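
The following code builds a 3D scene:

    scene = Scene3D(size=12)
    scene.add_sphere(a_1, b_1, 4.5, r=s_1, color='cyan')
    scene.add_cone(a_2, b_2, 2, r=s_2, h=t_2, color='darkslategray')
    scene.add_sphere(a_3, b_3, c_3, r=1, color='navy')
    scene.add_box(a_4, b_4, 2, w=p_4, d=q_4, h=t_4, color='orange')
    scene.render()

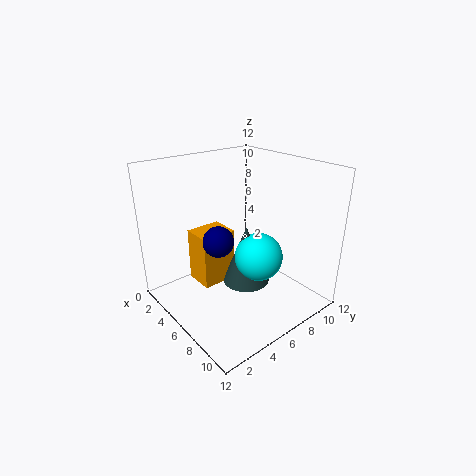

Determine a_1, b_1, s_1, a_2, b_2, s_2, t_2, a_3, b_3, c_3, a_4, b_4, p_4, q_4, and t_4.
a_1 = 7.5, b_1 = 7, s_1 = 2, a_2 = 6.5, b_2 = 6.5, s_2 = 2, t_2 = 5, a_3 = 9.5, b_3 = 1.5, c_3 = 8.5, a_4 = 3, b_4 = 3, p_4 = 2.5, q_4 = 3, t_4 = 4.5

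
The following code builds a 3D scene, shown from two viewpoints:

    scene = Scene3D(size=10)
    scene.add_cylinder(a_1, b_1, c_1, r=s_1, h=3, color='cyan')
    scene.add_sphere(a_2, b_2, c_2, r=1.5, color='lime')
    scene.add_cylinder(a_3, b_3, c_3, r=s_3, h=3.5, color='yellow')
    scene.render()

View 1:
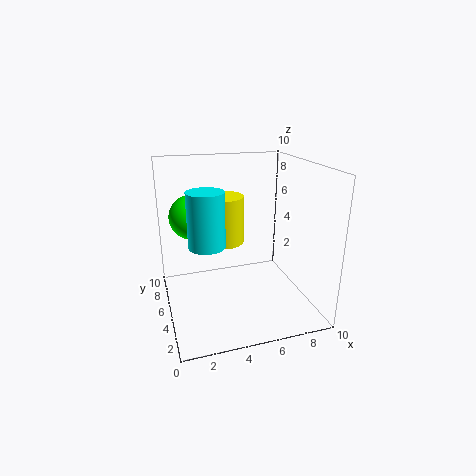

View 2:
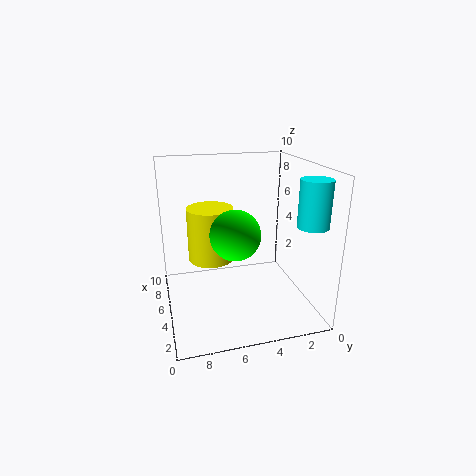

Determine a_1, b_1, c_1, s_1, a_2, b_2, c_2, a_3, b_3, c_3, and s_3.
a_1 = 2; b_1 = 1; c_1 = 6.5; s_1 = 1; a_2 = 2; b_2 = 6; c_2 = 6.5; a_3 = 4.5; b_3 = 7; c_3 = 4; s_3 = 1.5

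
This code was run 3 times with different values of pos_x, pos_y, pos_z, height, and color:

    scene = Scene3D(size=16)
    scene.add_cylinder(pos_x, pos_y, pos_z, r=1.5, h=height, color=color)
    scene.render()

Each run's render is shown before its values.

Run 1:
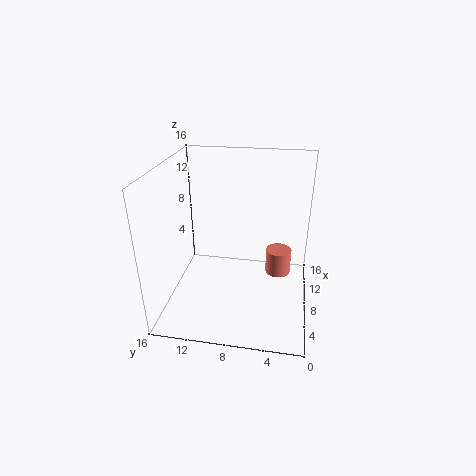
pos_x = 10.5, pos_y = 3.5, pos_z = 2.5, height = 3, color = 'salmon'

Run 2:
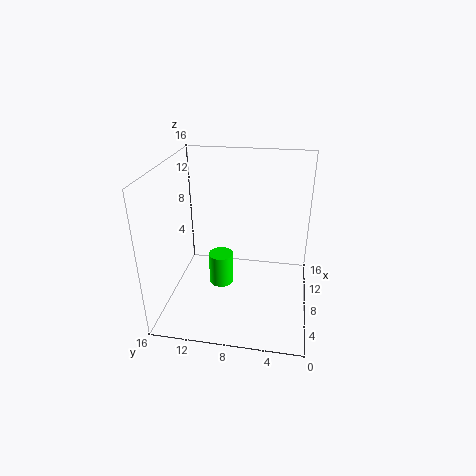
pos_x = 10, pos_y = 10.5, pos_z = 0.5, height = 4, color = 'lime'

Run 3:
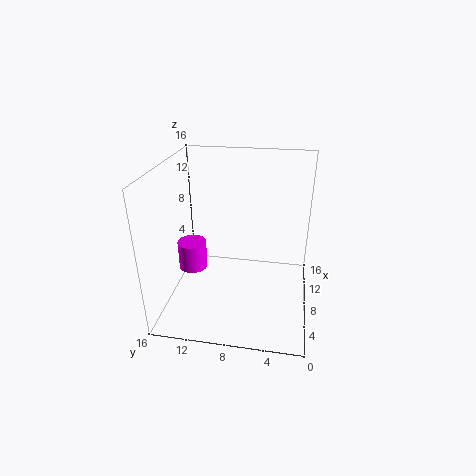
pos_x = 5.5, pos_y = 12.5, pos_z = 5.5, height = 3, color = 'magenta'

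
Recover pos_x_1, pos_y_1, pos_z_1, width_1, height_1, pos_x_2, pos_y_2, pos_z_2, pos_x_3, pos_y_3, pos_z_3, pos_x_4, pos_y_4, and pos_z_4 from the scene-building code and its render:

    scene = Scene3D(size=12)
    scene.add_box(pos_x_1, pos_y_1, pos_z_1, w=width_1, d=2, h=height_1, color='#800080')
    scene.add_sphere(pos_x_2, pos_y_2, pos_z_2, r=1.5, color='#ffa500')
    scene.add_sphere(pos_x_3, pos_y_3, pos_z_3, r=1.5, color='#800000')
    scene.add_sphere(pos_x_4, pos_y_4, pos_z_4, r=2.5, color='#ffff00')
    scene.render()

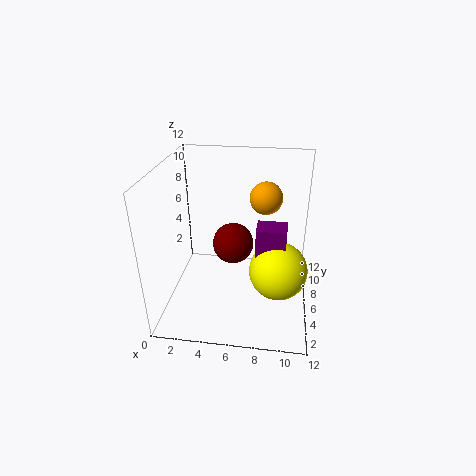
pos_x_1 = 7.5, pos_y_1 = 5.5, pos_z_1 = 2, width_1 = 2.5, height_1 = 5, pos_x_2 = 8, pos_y_2 = 10, pos_z_2 = 8, pos_x_3 = 6, pos_y_3 = 3.5, pos_z_3 = 7, pos_x_4 = 9.5, pos_y_4 = 6, pos_z_4 = 3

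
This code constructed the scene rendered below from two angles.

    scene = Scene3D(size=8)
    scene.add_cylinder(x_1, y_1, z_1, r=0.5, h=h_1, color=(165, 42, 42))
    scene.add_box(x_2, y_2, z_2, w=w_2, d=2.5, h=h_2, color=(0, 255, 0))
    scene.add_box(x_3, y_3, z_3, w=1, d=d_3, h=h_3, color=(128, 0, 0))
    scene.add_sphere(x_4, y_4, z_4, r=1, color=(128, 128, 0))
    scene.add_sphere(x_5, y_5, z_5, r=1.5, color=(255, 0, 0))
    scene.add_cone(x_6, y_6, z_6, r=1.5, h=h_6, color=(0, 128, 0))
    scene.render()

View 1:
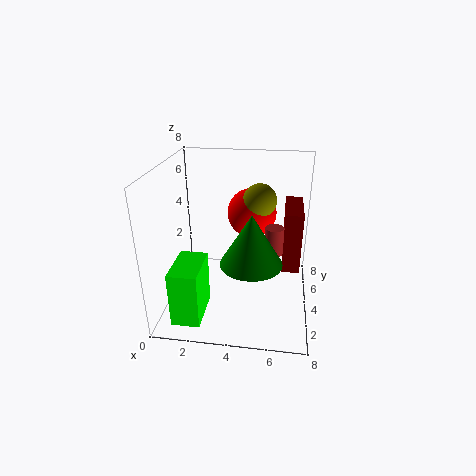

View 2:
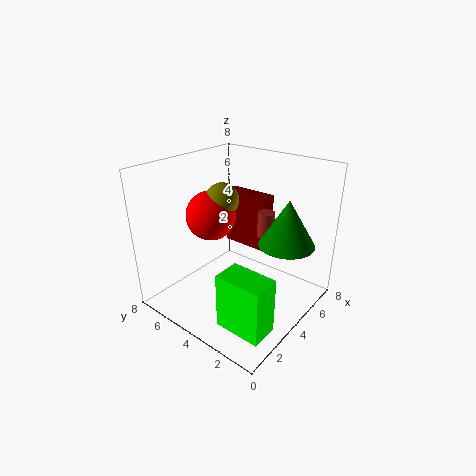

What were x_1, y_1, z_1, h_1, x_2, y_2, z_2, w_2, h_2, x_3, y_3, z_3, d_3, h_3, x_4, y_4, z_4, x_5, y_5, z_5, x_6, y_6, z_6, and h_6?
x_1 = 6
y_1 = 3.5
z_1 = 3.5
h_1 = 1.5
x_2 = 1
y_2 = 0.5
z_2 = 0.5
w_2 = 1.5
h_2 = 3
x_3 = 6.5
y_3 = 4
z_3 = 2
d_3 = 3
h_3 = 3.5
x_4 = 5
y_4 = 6
z_4 = 5.5
x_5 = 4.5
y_5 = 6.5
z_5 = 4.5
x_6 = 5
y_6 = 1.5
z_6 = 4
h_6 = 2.5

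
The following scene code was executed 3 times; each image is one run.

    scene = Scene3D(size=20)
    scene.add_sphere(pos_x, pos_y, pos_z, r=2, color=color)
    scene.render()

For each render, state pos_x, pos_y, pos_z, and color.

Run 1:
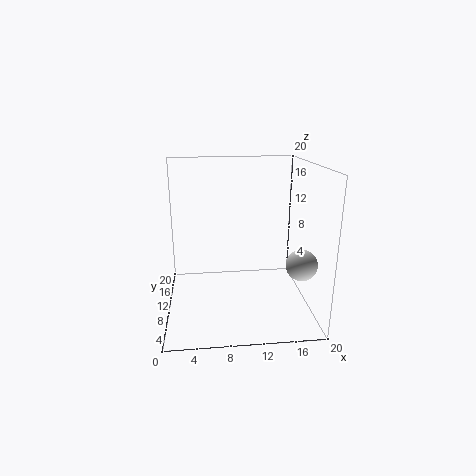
pos_x = 17.5
pos_y = 4.5
pos_z = 8
color = 'lightgray'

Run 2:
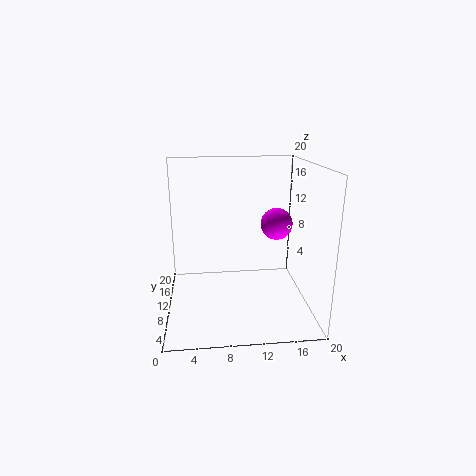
pos_x = 14.5
pos_y = 6.5
pos_z = 13
color = 'magenta'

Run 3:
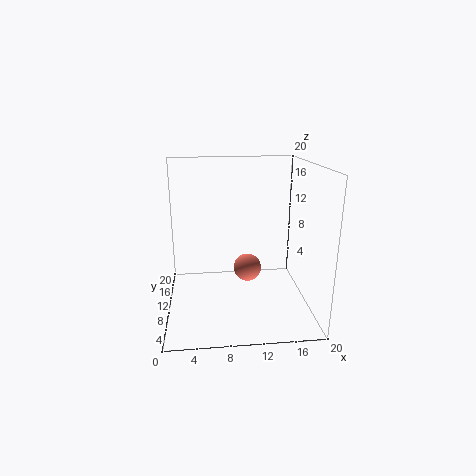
pos_x = 11.5
pos_y = 11
pos_z = 5
color = 'salmon'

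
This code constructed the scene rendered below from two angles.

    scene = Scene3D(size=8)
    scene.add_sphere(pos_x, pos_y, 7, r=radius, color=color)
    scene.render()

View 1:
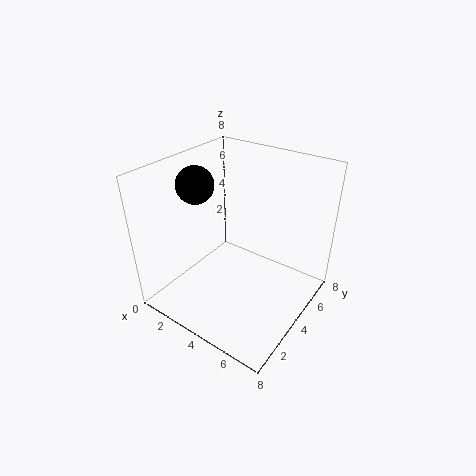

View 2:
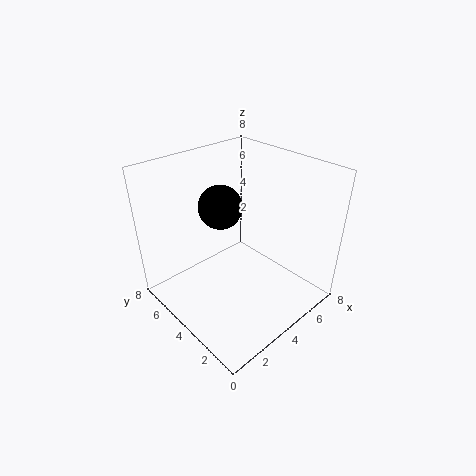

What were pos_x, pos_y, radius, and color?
pos_x = 2
pos_y = 3
radius = 1
color = 'black'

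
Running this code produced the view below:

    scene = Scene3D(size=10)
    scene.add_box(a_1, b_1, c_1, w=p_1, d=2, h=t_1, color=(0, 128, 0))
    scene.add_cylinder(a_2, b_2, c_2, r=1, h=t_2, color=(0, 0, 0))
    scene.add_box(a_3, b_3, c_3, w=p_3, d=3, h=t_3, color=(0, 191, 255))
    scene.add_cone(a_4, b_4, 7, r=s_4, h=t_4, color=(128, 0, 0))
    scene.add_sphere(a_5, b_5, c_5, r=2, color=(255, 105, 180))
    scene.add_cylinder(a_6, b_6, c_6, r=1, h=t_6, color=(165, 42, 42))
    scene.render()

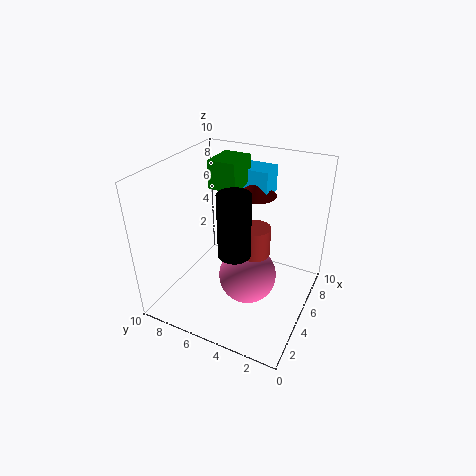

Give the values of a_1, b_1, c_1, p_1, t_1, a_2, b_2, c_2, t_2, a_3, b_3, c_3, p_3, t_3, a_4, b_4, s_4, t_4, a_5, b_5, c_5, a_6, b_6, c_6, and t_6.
a_1 = 5.5; b_1 = 5.5; c_1 = 8; p_1 = 2.5; t_1 = 2; a_2 = 2.5; b_2 = 4; c_2 = 5.5; t_2 = 4; a_3 = 7.5; b_3 = 4; c_3 = 7; p_3 = 2; t_3 = 2; a_4 = 8; b_4 = 5; s_4 = 1.5; t_4 = 1.5; a_5 = 4.5; b_5 = 4; c_5 = 2.5; a_6 = 4.5; b_6 = 3.5; c_6 = 4.5; t_6 = 2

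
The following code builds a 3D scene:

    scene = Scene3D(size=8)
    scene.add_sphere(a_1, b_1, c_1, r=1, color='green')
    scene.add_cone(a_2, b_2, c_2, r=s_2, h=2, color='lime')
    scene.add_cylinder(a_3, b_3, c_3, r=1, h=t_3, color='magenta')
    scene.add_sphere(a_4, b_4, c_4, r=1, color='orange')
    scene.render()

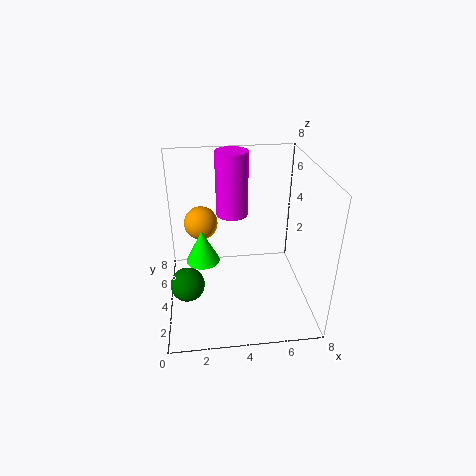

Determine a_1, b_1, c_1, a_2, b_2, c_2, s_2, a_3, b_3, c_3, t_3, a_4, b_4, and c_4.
a_1 = 1, b_1 = 4, c_1 = 1, a_2 = 2, b_2 = 5, c_2 = 2, s_2 = 1, a_3 = 4, b_3 = 7, c_3 = 4, t_3 = 4, a_4 = 2, b_4 = 6, c_4 = 4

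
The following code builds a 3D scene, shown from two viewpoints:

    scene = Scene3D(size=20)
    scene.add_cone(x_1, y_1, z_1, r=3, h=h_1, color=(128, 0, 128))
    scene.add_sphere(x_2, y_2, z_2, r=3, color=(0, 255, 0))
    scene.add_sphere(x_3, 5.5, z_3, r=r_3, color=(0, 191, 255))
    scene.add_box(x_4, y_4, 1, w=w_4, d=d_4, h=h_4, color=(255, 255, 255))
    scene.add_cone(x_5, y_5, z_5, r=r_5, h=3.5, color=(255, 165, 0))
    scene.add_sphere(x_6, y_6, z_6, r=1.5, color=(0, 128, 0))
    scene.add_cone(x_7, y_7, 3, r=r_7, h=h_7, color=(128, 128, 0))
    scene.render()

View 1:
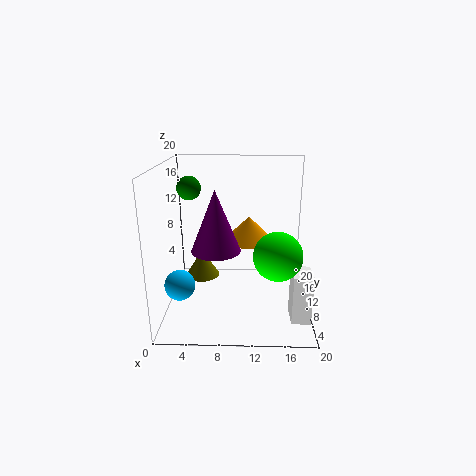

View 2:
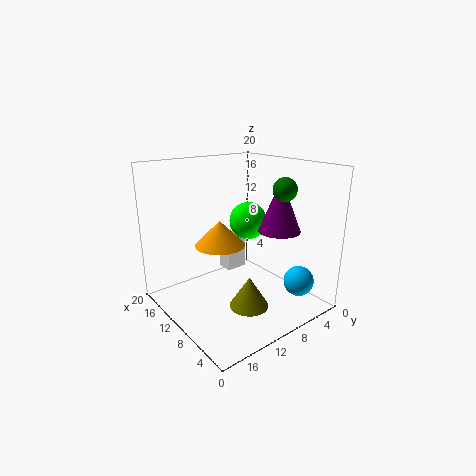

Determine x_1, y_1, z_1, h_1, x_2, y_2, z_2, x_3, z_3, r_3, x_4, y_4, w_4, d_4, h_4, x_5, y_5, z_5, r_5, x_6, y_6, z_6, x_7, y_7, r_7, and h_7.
x_1 = 7.5
y_1 = 4.5
z_1 = 10.5
h_1 = 7.5
x_2 = 15
y_2 = 4
z_2 = 10
x_3 = 2.5
z_3 = 5
r_3 = 2
x_4 = 17
y_4 = 3
w_4 = 2.5
d_4 = 3.5
h_4 = 6.5
x_5 = 11.5
y_5 = 12
z_5 = 9
r_5 = 3.5
x_6 = 4
y_6 = 7.5
z_6 = 17.5
x_7 = 4.5
y_7 = 12.5
r_7 = 2.5
h_7 = 4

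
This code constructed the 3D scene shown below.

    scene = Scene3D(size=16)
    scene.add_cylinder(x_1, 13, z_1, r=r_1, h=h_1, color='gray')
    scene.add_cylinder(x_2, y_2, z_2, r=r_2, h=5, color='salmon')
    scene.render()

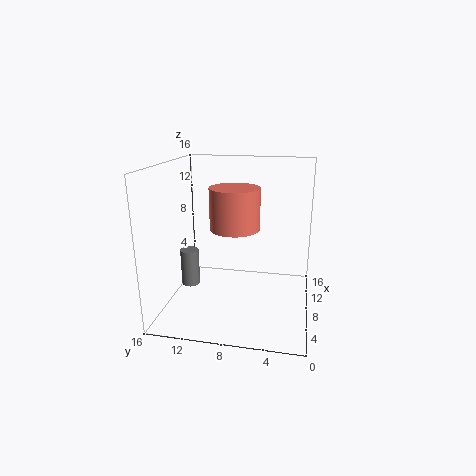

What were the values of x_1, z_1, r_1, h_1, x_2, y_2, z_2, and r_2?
x_1 = 6
z_1 = 3
r_1 = 1
h_1 = 4
x_2 = 11
y_2 = 9
z_2 = 8
r_2 = 3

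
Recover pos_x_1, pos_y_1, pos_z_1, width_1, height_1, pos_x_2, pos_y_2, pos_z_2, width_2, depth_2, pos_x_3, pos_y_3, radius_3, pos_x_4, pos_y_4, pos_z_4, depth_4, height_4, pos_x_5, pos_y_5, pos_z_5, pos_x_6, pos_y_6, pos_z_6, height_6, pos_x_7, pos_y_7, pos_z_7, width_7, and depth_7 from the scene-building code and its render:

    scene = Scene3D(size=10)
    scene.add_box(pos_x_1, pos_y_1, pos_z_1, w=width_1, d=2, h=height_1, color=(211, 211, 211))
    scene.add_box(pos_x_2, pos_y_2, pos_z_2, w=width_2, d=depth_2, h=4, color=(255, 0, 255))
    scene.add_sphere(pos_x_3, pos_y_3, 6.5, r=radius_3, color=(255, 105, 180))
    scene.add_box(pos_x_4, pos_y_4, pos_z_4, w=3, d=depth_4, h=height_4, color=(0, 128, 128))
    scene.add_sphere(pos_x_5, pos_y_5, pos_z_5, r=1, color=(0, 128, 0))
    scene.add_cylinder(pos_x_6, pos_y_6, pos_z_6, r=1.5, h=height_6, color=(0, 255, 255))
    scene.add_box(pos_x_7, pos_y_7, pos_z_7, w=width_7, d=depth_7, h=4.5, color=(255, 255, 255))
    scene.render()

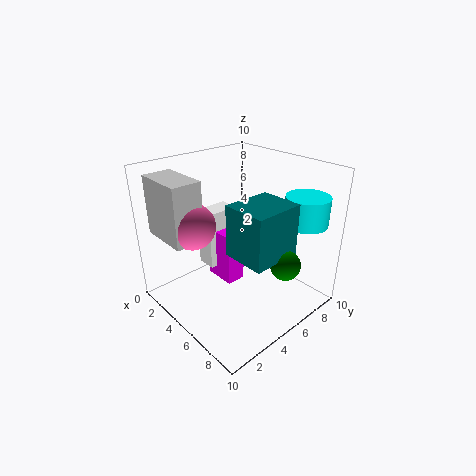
pos_x_1 = 1; pos_y_1 = 0.5; pos_z_1 = 5.5; width_1 = 3.5; height_1 = 4; pos_x_2 = 1.5; pos_y_2 = 5; pos_z_2 = 0.5; width_2 = 2.5; depth_2 = 1.5; pos_x_3 = 4; pos_y_3 = 2; radius_3 = 1.5; pos_x_4 = 5.5; pos_y_4 = 3.5; pos_z_4 = 4.5; depth_4 = 3.5; height_4 = 3.5; pos_x_5 = 8.5; pos_y_5 = 6; pos_z_5 = 4; pos_x_6 = 8; pos_y_6 = 8.5; pos_z_6 = 6; height_6 = 2; pos_x_7 = 1; pos_y_7 = 4.5; pos_z_7 = 1.5; width_7 = 1.5; depth_7 = 2.5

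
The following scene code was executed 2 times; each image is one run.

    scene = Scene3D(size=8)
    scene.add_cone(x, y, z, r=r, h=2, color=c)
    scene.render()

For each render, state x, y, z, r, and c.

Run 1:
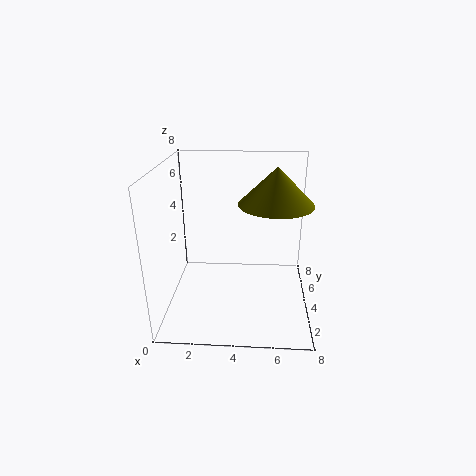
x = 6
y = 4
z = 6
r = 2
c = 'olive'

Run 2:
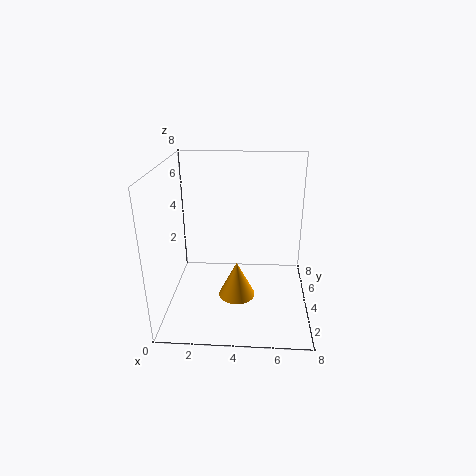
x = 4
y = 3
z = 1
r = 1
c = 'orange'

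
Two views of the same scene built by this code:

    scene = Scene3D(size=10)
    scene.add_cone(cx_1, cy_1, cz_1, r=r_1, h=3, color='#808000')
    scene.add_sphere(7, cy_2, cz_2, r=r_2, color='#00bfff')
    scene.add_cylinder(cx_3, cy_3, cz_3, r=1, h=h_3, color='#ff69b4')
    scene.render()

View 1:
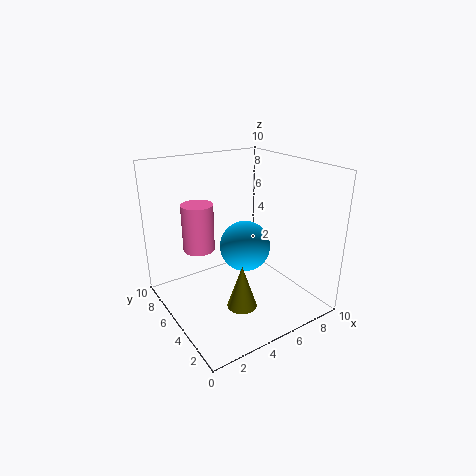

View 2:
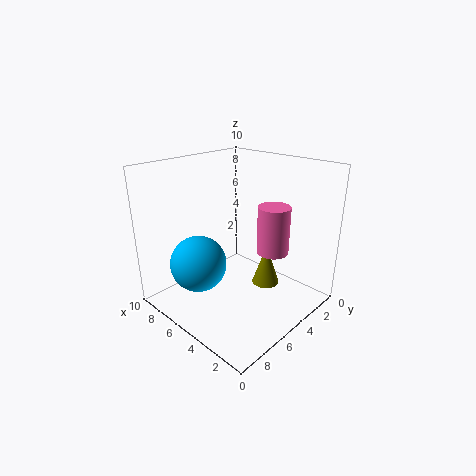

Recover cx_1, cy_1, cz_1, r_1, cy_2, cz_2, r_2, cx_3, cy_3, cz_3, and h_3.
cx_1 = 4; cy_1 = 3; cz_1 = 1; r_1 = 1; cy_2 = 7; cz_2 = 3; r_2 = 2; cx_3 = 2; cy_3 = 5; cz_3 = 5; h_3 = 3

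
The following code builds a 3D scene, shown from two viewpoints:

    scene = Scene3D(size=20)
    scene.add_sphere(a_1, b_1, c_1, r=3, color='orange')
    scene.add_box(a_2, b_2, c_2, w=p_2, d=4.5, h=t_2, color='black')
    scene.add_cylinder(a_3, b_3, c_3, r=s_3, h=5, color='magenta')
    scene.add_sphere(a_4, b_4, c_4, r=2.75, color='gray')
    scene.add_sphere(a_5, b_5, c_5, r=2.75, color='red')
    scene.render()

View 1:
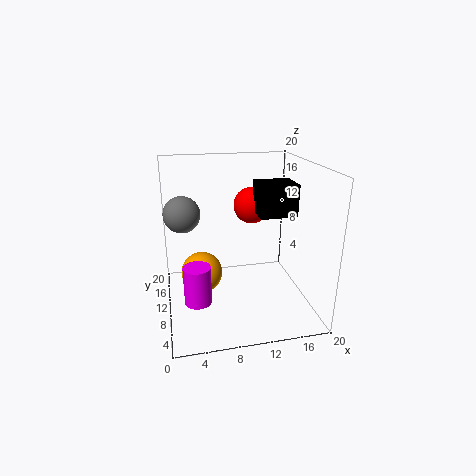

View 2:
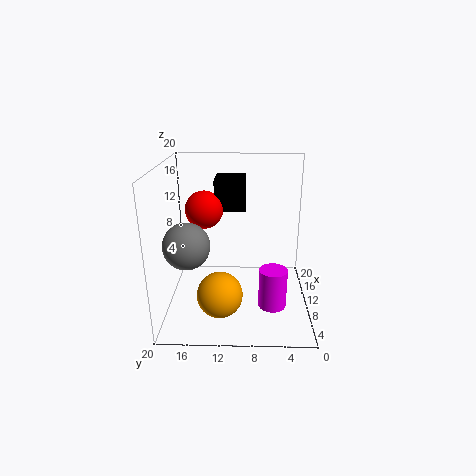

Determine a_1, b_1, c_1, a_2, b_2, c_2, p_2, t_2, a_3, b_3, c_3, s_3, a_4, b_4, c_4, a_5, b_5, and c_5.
a_1 = 5, b_1 = 12.25, c_1 = 4, a_2 = 13, b_2 = 9, c_2 = 12.75, p_2 = 5.25, t_2 = 4.5, a_3 = 3.75, b_3 = 5.5, c_3 = 3.5, s_3 = 1.75, a_4 = 2.75, b_4 = 15.75, c_4 = 12, a_5 = 13.25, b_5 = 15, c_5 = 13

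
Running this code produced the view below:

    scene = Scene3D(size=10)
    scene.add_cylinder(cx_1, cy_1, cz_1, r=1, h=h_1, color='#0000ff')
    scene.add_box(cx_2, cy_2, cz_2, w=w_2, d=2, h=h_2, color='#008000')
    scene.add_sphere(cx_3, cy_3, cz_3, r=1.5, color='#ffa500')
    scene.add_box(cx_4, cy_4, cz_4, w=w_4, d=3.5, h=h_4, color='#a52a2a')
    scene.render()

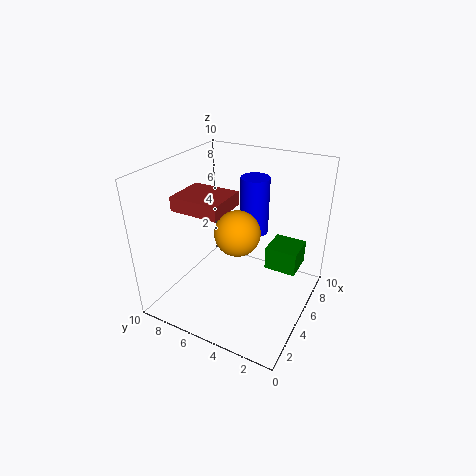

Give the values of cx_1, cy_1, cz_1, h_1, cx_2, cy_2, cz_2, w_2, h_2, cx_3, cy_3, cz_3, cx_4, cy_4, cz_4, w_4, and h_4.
cx_1 = 6.5, cy_1 = 4.5, cz_1 = 5, h_1 = 4, cx_2 = 4, cy_2 = 0.5, cz_2 = 4, w_2 = 2, h_2 = 1.5, cx_3 = 4, cy_3 = 4.5, cz_3 = 6, cx_4 = 3, cy_4 = 5.5, cz_4 = 7, w_4 = 3, h_4 = 1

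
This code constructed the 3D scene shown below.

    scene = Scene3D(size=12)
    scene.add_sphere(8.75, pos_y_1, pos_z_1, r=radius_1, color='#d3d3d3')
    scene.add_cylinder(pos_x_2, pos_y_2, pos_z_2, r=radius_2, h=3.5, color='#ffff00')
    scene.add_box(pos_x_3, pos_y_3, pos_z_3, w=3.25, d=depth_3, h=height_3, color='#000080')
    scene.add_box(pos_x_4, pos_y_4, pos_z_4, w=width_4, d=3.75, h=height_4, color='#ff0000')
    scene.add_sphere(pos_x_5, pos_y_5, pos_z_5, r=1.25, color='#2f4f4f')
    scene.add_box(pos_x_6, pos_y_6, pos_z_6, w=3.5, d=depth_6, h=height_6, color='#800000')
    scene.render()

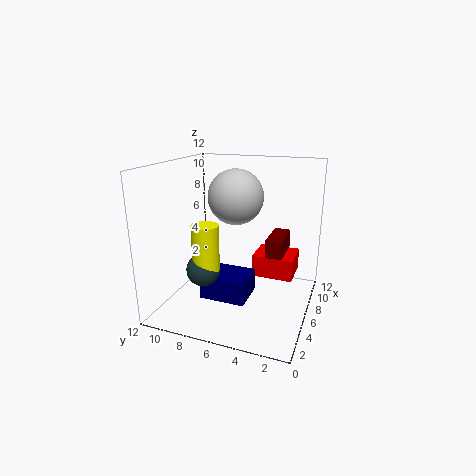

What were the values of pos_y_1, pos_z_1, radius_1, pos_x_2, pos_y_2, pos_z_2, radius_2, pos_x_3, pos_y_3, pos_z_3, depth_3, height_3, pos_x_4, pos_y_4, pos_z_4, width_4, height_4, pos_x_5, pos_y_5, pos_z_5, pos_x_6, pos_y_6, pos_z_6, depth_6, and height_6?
pos_y_1 = 7.25
pos_z_1 = 8.75
radius_1 = 2.5
pos_x_2 = 2
pos_y_2 = 7
pos_z_2 = 4.75
radius_2 = 1
pos_x_3 = 4.5
pos_y_3 = 5
pos_z_3 = 0.5
depth_3 = 4
height_3 = 2
pos_x_4 = 8.25
pos_y_4 = 1.75
pos_z_4 = 1.5
width_4 = 3.25
height_4 = 2
pos_x_5 = 2
pos_y_5 = 7.25
pos_z_5 = 4.75
pos_x_6 = 8.25
pos_y_6 = 2.75
pos_z_6 = 3.25
depth_6 = 1.5
height_6 = 2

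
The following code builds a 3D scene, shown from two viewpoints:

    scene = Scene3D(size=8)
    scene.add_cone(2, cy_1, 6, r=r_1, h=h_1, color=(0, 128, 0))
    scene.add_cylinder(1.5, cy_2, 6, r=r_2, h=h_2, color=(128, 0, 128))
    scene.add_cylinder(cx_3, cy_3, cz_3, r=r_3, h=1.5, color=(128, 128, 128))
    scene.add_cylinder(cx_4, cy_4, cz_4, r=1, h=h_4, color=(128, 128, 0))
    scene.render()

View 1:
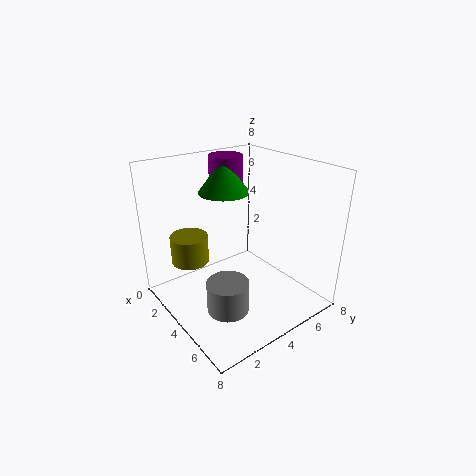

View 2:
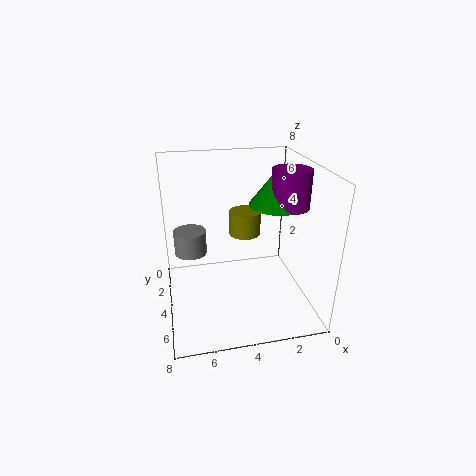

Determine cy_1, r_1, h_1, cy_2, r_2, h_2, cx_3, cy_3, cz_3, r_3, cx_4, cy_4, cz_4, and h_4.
cy_1 = 4.5
r_1 = 1.5
h_1 = 2
cy_2 = 5
r_2 = 1
h_2 = 2
cx_3 = 6.5
cy_3 = 1.5
cz_3 = 2
r_3 = 1
cx_4 = 3
cy_4 = 1.5
cz_4 = 3
h_4 = 1.5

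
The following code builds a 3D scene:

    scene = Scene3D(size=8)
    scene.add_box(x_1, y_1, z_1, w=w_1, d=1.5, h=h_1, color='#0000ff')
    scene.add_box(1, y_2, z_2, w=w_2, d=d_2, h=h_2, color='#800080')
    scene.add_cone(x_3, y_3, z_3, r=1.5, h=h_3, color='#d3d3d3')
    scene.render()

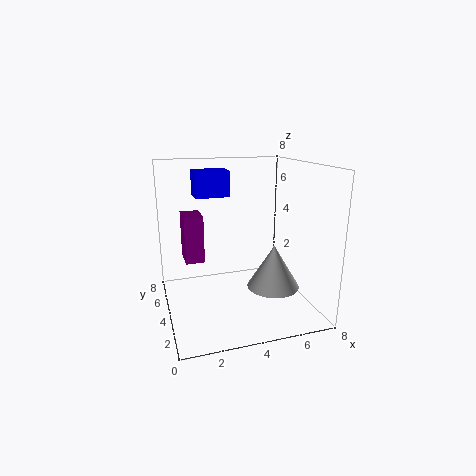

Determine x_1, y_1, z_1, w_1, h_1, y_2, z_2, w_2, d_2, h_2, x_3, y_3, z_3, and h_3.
x_1 = 2
y_1 = 5.5
z_1 = 6
w_1 = 2
h_1 = 1.5
y_2 = 3.5
z_2 = 3
w_2 = 1
d_2 = 1.5
h_2 = 2.5
x_3 = 6
y_3 = 3.5
z_3 = 1
h_3 = 2.5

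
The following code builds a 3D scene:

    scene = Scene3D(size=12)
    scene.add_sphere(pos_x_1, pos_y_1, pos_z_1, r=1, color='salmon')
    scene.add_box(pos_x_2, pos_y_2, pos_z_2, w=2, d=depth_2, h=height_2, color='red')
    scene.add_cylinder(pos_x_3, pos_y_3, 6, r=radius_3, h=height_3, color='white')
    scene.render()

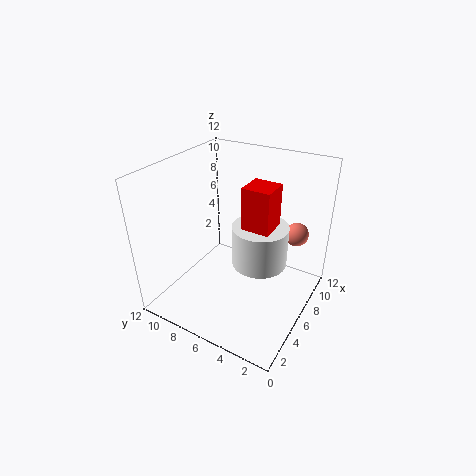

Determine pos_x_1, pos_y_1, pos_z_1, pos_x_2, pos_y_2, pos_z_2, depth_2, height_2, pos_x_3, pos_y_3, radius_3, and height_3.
pos_x_1 = 9
pos_y_1 = 2
pos_z_1 = 6
pos_x_2 = 3
pos_y_2 = 2
pos_z_2 = 8
depth_2 = 2
height_2 = 4
pos_x_3 = 4
pos_y_3 = 3
radius_3 = 2
height_3 = 3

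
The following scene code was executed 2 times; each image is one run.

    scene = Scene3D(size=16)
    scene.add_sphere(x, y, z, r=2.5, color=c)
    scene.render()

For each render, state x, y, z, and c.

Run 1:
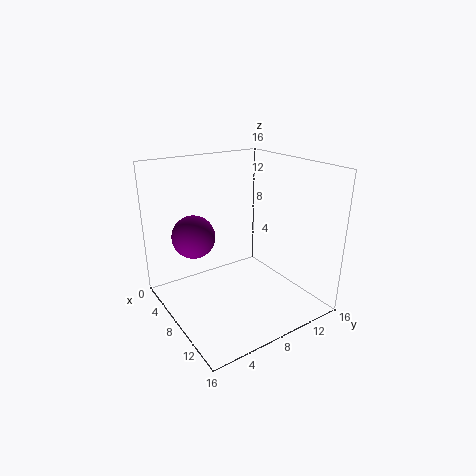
x = 4, y = 4.5, z = 7.5, c = 'purple'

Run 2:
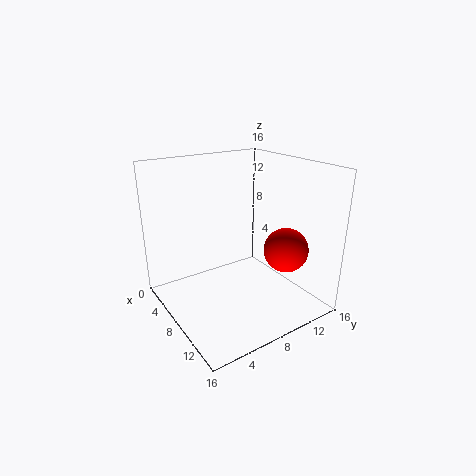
x = 11, y = 12.5, z = 6.5, c = 'red'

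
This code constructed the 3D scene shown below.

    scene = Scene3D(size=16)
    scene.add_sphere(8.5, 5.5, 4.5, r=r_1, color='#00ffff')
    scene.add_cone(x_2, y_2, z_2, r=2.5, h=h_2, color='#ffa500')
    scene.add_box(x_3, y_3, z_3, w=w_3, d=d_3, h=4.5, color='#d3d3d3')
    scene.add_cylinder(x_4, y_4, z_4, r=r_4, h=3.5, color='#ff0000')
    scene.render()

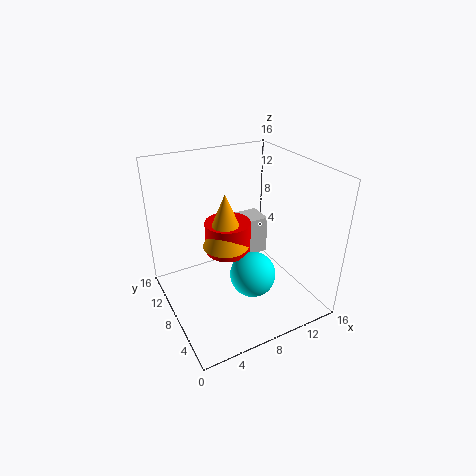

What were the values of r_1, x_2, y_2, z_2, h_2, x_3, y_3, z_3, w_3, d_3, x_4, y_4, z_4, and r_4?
r_1 = 2.5, x_2 = 6.5, y_2 = 8, z_2 = 7.5, h_2 = 6, x_3 = 8.5, y_3 = 9, z_3 = 4.5, w_3 = 4, d_3 = 3, x_4 = 7, y_4 = 8.5, z_4 = 6.5, r_4 = 2.5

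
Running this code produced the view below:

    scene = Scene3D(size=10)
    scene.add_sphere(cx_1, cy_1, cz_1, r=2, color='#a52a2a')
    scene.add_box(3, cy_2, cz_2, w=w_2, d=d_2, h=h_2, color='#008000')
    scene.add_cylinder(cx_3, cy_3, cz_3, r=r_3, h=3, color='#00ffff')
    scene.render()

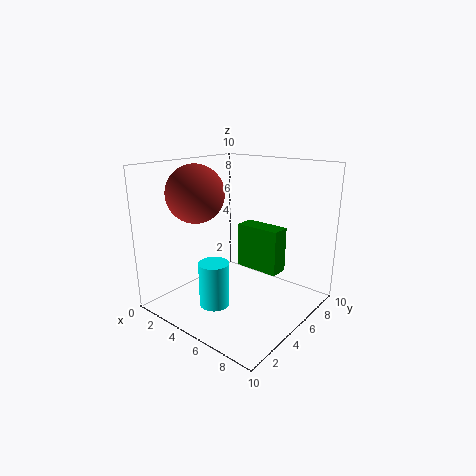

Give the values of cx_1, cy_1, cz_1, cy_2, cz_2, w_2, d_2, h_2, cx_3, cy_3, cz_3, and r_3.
cx_1 = 2.5
cy_1 = 3.5
cz_1 = 8
cy_2 = 7.5
cz_2 = 1.5
w_2 = 3.5
d_2 = 1.5
h_2 = 3.5
cx_3 = 5
cy_3 = 2.5
cz_3 = 1
r_3 = 1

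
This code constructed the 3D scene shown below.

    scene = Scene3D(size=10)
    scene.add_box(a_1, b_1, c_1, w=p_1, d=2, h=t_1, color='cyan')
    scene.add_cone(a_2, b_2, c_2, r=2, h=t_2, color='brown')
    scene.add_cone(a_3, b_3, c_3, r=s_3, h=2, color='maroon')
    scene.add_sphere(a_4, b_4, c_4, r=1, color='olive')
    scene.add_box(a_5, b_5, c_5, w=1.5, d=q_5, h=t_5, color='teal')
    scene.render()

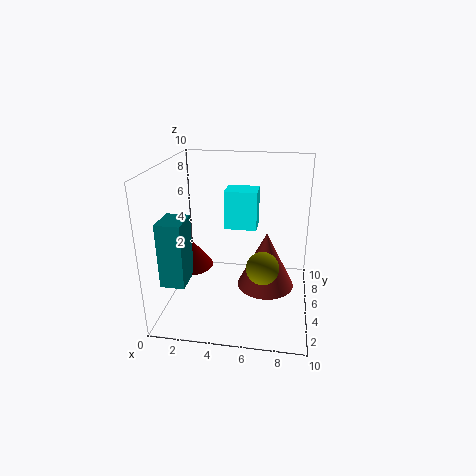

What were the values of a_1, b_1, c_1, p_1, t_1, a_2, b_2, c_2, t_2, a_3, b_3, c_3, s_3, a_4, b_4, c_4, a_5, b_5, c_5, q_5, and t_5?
a_1 = 3.5, b_1 = 7.5, c_1 = 4.5, p_1 = 2.5, t_1 = 3, a_2 = 7, b_2 = 5, c_2 = 1.5, t_2 = 4, a_3 = 2, b_3 = 3.5, c_3 = 3.5, s_3 = 1.5, a_4 = 7, b_4 = 2, c_4 = 4.5, a_5 = 1, b_5 = 0.5, c_5 = 3.5, q_5 = 2, t_5 = 4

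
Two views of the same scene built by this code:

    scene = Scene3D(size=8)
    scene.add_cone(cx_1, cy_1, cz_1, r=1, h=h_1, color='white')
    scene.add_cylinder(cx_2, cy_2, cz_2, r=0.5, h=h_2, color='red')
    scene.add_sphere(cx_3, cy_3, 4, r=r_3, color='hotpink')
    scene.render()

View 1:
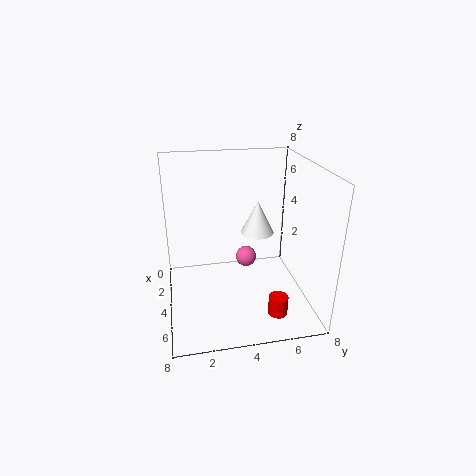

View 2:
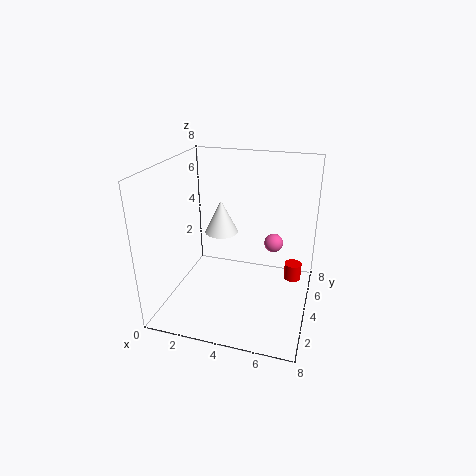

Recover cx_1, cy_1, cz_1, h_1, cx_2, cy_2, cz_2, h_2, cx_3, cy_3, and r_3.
cx_1 = 2.5, cy_1 = 5.5, cz_1 = 3.5, h_1 = 2, cx_2 = 7, cy_2 = 5.5, cz_2 = 1, h_2 = 1, cx_3 = 6, cy_3 = 4, r_3 = 0.5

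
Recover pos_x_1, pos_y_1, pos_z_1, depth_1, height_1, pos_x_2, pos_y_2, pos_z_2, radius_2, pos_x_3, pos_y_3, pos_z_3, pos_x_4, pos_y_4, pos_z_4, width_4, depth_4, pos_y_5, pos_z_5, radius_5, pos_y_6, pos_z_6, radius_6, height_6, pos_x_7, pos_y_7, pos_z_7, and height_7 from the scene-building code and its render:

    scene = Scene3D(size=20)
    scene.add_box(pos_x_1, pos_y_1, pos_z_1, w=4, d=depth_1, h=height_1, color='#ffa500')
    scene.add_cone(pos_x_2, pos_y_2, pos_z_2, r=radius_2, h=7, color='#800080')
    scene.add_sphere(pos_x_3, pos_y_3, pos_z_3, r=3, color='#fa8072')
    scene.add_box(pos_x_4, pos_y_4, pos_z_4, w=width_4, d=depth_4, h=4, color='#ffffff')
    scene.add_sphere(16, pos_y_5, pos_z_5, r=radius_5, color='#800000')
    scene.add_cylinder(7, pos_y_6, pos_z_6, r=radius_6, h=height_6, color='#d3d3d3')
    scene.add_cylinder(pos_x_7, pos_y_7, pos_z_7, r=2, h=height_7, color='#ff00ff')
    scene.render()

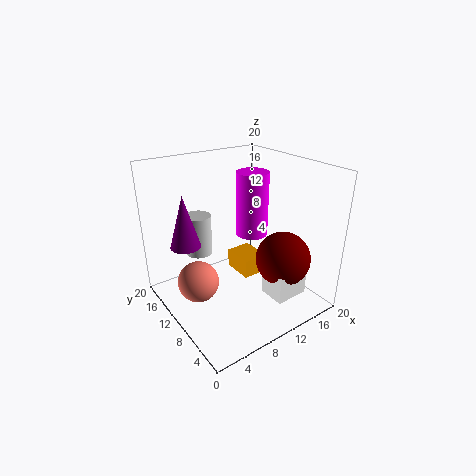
pos_x_1 = 13, pos_y_1 = 12, pos_z_1 = 1, depth_1 = 5, height_1 = 3, pos_x_2 = 3, pos_y_2 = 12, pos_z_2 = 10, radius_2 = 2, pos_x_3 = 5, pos_y_3 = 13, pos_z_3 = 3, pos_x_4 = 13, pos_y_4 = 4, pos_z_4 = 1, width_4 = 5, depth_4 = 4, pos_y_5 = 7, pos_z_5 = 6, radius_5 = 4, pos_y_6 = 16, pos_z_6 = 6, radius_6 = 2, height_6 = 6, pos_x_7 = 10, pos_y_7 = 7, pos_z_7 = 12, height_7 = 8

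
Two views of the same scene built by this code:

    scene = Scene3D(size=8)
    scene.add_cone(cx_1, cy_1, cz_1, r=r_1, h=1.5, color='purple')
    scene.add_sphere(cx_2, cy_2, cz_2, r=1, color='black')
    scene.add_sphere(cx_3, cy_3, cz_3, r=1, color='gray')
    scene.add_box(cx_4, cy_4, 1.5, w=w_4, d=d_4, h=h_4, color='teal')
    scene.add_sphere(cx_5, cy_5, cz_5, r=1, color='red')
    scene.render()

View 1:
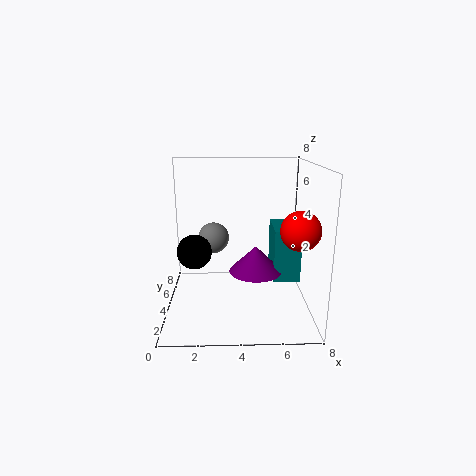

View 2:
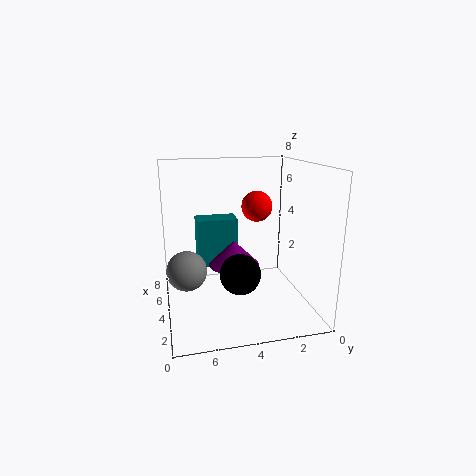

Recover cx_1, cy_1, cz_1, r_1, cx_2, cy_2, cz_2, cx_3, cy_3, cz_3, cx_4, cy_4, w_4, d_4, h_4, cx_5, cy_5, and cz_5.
cx_1 = 5
cy_1 = 4
cz_1 = 2
r_1 = 1.5
cx_2 = 1.5
cy_2 = 4.5
cz_2 = 3
cx_3 = 2.5
cy_3 = 7
cz_3 = 3
cx_4 = 6
cy_4 = 3.5
w_4 = 1.5
d_4 = 2.5
h_4 = 3
cx_5 = 7
cy_5 = 2
cz_5 = 5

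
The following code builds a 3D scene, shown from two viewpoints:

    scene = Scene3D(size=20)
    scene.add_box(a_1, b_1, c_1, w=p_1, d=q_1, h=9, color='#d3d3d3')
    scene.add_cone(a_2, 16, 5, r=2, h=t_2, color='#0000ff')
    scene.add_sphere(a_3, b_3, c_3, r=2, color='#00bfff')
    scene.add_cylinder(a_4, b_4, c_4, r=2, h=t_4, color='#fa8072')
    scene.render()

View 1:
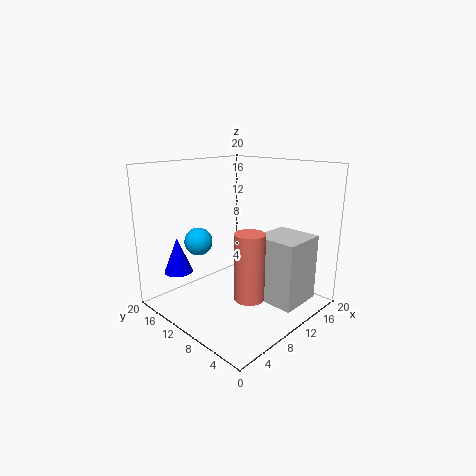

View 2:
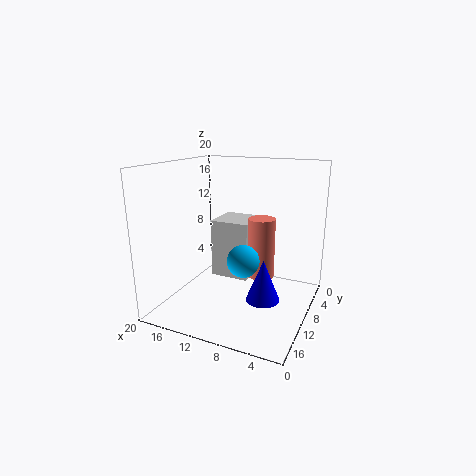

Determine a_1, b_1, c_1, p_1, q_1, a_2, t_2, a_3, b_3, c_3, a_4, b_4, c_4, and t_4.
a_1 = 10, b_1 = 1, c_1 = 2, p_1 = 6, q_1 = 6, a_2 = 4, t_2 = 5, a_3 = 7, b_3 = 15, c_3 = 9, a_4 = 8, b_4 = 6, c_4 = 3, t_4 = 9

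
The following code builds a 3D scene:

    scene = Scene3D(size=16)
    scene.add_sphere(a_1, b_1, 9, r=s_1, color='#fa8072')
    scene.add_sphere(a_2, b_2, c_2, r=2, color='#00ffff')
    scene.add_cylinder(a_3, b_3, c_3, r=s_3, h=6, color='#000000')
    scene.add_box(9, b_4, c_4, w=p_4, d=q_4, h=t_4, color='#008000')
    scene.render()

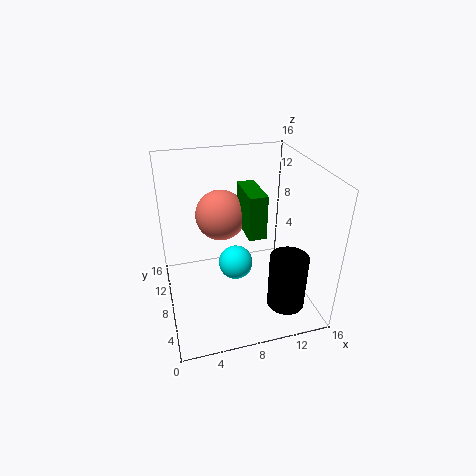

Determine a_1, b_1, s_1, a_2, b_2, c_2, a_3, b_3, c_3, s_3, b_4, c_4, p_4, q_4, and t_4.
a_1 = 7
b_1 = 12
s_1 = 3
a_2 = 8
b_2 = 9
c_2 = 4
a_3 = 12
b_3 = 3
c_3 = 2
s_3 = 2
b_4 = 7
c_4 = 8
p_4 = 2
q_4 = 5
t_4 = 5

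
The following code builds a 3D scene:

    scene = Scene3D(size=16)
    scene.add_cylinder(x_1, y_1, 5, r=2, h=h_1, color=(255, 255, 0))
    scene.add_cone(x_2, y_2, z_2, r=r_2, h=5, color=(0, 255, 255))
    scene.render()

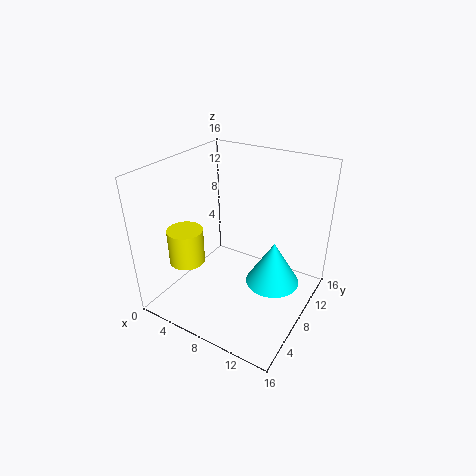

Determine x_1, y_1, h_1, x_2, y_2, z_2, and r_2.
x_1 = 3
y_1 = 5
h_1 = 4
x_2 = 12
y_2 = 9
z_2 = 3
r_2 = 3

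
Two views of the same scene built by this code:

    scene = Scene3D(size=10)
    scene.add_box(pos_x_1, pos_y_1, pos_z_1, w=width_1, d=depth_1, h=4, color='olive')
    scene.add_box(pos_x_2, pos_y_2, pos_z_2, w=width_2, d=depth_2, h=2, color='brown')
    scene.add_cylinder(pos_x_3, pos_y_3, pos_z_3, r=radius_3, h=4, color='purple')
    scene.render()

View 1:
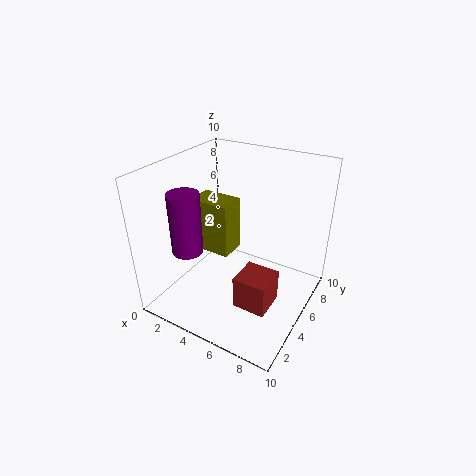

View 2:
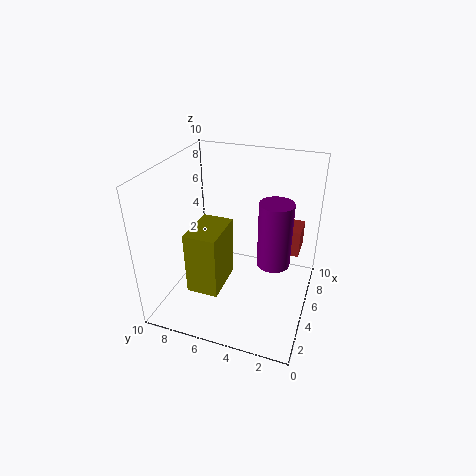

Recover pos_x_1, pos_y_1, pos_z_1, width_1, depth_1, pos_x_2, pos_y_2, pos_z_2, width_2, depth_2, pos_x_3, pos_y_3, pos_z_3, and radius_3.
pos_x_1 = 1; pos_y_1 = 5; pos_z_1 = 3; width_1 = 3; depth_1 = 2; pos_x_2 = 7; pos_y_2 = 1; pos_z_2 = 3; width_2 = 2; depth_2 = 2; pos_x_3 = 3; pos_y_3 = 2; pos_z_3 = 5; radius_3 = 1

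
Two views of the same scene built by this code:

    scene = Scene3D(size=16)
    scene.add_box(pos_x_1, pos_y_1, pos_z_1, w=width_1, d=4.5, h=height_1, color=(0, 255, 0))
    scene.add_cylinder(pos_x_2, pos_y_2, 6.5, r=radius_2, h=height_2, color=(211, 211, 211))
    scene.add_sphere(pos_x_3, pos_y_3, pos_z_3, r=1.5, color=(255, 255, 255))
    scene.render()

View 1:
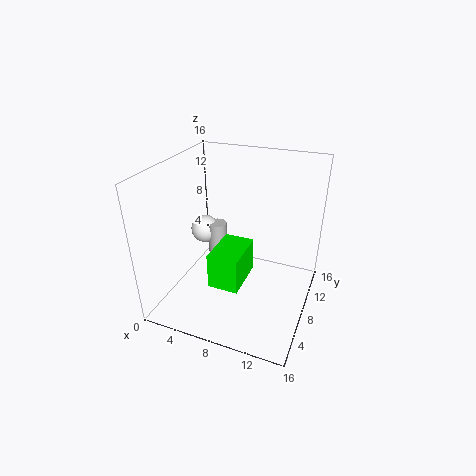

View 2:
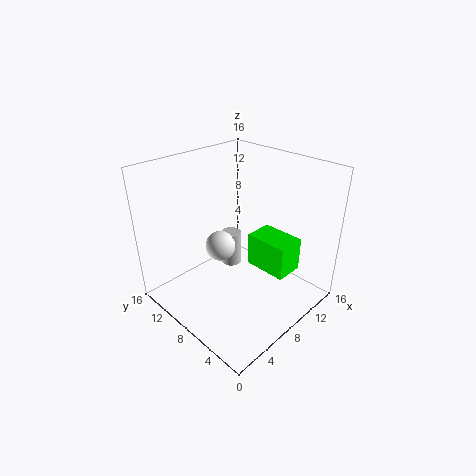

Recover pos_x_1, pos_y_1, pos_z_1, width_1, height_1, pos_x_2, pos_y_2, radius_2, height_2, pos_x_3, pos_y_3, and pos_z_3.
pos_x_1 = 7.5
pos_y_1 = 1.5
pos_z_1 = 6
width_1 = 3
height_1 = 3.5
pos_x_2 = 6
pos_y_2 = 7
radius_2 = 1
height_2 = 3.5
pos_x_3 = 4.5
pos_y_3 = 7
pos_z_3 = 9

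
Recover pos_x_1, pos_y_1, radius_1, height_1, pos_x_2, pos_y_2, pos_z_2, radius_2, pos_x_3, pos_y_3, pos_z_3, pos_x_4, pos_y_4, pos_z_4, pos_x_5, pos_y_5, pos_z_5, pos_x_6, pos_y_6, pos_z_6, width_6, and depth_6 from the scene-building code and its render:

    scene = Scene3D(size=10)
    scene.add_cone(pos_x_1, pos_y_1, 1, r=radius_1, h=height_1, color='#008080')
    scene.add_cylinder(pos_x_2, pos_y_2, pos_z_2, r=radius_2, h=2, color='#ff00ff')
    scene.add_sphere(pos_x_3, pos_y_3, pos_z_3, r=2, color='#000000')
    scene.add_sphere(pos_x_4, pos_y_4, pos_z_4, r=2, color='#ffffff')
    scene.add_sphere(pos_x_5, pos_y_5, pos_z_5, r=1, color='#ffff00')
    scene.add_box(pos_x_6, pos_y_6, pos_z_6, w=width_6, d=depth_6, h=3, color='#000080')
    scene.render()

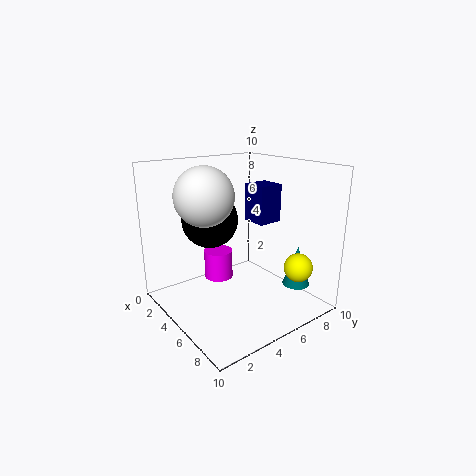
pos_x_1 = 7
pos_y_1 = 9
radius_1 = 1
height_1 = 3
pos_x_2 = 4
pos_y_2 = 4
pos_z_2 = 2
radius_2 = 1
pos_x_3 = 3
pos_y_3 = 4
pos_z_3 = 6
pos_x_4 = 4
pos_y_4 = 3
pos_z_4 = 8
pos_x_5 = 8
pos_y_5 = 8
pos_z_5 = 3
pos_x_6 = 2
pos_y_6 = 8
pos_z_6 = 5
width_6 = 2
depth_6 = 2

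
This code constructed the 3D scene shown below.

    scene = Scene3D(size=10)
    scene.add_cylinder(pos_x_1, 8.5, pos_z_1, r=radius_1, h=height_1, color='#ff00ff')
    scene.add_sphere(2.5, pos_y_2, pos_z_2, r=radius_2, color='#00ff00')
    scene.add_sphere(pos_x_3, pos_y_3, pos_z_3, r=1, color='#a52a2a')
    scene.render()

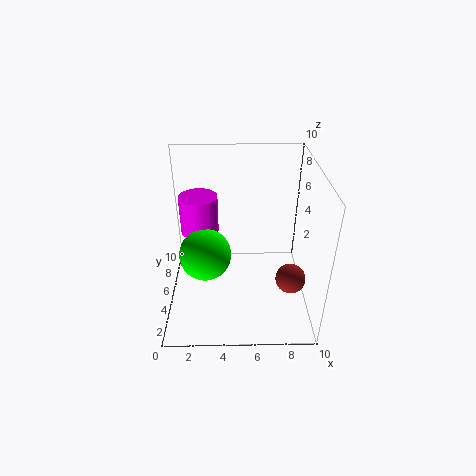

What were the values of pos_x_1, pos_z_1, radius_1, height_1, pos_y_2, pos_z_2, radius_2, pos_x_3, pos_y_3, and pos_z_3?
pos_x_1 = 2, pos_z_1 = 3.5, radius_1 = 1.5, height_1 = 3, pos_y_2 = 6.5, pos_z_2 = 2.5, radius_2 = 2, pos_x_3 = 8.5, pos_y_3 = 3, pos_z_3 = 3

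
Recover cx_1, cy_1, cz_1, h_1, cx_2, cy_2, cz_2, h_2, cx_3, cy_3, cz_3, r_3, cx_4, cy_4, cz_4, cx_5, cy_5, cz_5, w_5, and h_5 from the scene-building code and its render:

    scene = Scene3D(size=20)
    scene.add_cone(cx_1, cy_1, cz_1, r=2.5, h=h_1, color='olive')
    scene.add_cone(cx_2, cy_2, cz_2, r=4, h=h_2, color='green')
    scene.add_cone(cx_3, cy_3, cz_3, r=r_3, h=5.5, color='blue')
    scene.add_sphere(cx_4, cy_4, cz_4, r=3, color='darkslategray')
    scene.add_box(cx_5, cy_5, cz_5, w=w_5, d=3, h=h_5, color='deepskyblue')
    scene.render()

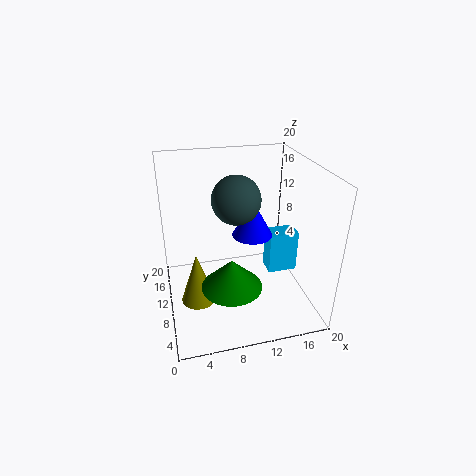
cx_1 = 4, cy_1 = 10, cz_1 = 0.5, h_1 = 7.5, cx_2 = 8, cy_2 = 5.5, cz_2 = 5.5, h_2 = 4, cx_3 = 13, cy_3 = 13, cz_3 = 8.5, r_3 = 3, cx_4 = 9, cy_4 = 7, cz_4 = 17, cx_5 = 15.5, cy_5 = 11.5, cz_5 = 2, w_5 = 4.5, h_5 = 6.5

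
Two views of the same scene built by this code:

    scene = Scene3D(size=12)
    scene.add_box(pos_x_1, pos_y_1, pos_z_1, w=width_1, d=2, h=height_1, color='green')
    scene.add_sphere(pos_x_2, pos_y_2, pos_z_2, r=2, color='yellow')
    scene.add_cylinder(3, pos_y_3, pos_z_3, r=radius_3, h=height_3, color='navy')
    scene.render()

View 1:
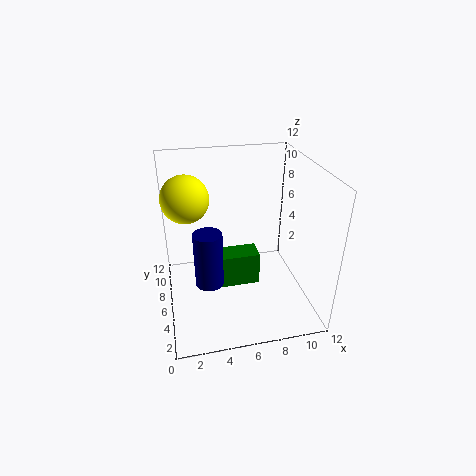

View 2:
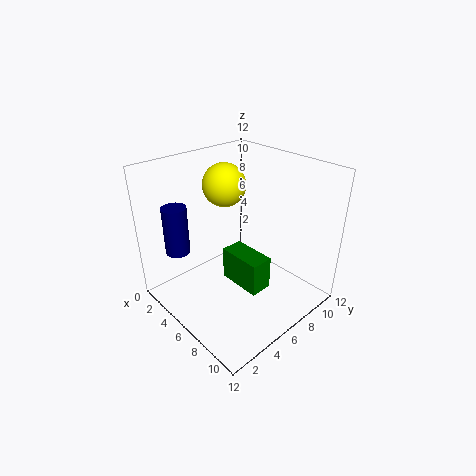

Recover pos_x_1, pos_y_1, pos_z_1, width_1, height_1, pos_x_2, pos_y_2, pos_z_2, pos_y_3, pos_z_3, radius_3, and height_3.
pos_x_1 = 4
pos_y_1 = 6
pos_z_1 = 1
width_1 = 4
height_1 = 3
pos_x_2 = 2
pos_y_2 = 8
pos_z_2 = 9
pos_y_3 = 2
pos_z_3 = 5
radius_3 = 1
height_3 = 4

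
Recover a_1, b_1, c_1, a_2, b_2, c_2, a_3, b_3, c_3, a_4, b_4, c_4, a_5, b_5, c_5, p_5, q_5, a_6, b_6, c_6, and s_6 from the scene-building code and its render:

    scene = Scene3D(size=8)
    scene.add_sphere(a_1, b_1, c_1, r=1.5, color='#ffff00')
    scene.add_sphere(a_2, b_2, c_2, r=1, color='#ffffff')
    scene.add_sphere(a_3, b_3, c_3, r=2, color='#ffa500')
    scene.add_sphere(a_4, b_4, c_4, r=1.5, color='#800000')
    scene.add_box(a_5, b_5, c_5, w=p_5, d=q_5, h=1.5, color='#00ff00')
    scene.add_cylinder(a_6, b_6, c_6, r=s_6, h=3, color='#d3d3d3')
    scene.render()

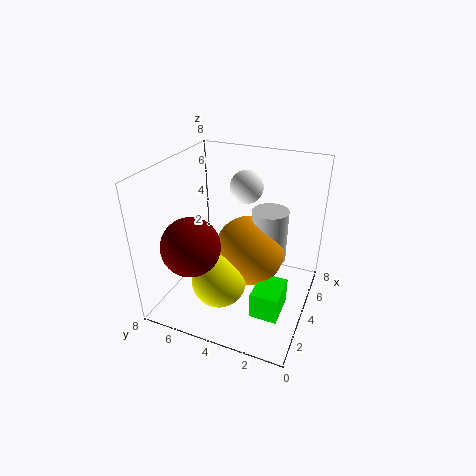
a_1 = 2.5
b_1 = 4.5
c_1 = 2
a_2 = 6.5
b_2 = 4.5
c_2 = 6
a_3 = 4.5
b_3 = 3.5
c_3 = 3
a_4 = 1.5
b_4 = 5.5
c_4 = 4.5
a_5 = 2
b_5 = 1
c_5 = 0.5
p_5 = 2
q_5 = 1.5
a_6 = 5
b_6 = 2.5
c_6 = 2.5
s_6 = 1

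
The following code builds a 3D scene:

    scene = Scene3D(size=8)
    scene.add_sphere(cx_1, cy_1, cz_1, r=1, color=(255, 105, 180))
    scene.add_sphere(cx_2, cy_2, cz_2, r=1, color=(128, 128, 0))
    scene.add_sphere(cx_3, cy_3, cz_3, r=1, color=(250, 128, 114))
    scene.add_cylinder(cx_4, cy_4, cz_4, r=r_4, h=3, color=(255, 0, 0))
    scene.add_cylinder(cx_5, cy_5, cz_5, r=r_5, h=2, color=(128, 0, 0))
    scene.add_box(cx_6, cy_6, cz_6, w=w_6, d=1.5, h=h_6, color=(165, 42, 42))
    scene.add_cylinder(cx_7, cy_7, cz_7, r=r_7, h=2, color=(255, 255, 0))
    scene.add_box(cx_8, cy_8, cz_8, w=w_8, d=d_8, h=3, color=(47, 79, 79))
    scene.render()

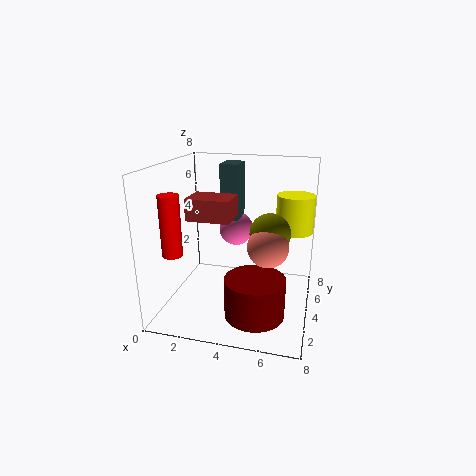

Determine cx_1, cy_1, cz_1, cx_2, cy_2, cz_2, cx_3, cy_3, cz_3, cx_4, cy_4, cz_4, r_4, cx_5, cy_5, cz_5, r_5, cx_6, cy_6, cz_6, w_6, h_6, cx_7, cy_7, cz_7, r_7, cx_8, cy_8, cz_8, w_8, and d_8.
cx_1 = 3.5
cy_1 = 5.5
cz_1 = 4
cx_2 = 6
cy_2 = 2.5
cz_2 = 5
cx_3 = 6
cy_3 = 2
cz_3 = 4.5
cx_4 = 1.5
cy_4 = 1
cz_4 = 4
r_4 = 0.5
cx_5 = 5.5
cy_5 = 1.5
cz_5 = 1
r_5 = 1.5
cx_6 = 2.5
cy_6 = 0.5
cz_6 = 6
w_6 = 2
h_6 = 1
cx_7 = 7
cy_7 = 4.5
cz_7 = 4.5
r_7 = 1
cx_8 = 3
cy_8 = 4
cz_8 = 5
w_8 = 1
d_8 = 1.5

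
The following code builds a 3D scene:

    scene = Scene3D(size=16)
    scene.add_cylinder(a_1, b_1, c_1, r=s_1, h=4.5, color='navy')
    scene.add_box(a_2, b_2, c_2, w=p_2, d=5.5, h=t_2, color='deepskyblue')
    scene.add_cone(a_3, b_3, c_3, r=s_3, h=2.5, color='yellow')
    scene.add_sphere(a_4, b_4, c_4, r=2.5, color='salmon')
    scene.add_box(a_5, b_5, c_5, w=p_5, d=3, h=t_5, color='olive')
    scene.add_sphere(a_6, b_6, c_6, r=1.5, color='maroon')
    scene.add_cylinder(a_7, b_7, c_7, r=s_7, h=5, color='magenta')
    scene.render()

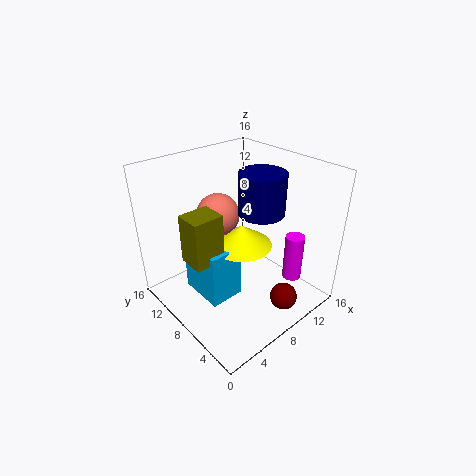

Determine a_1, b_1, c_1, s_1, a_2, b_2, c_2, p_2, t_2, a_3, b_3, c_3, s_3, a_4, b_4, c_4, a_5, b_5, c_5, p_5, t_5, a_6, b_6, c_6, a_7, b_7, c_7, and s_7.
a_1 = 10
b_1 = 6.5
c_1 = 11
s_1 = 2.5
a_2 = 4
b_2 = 7.5
c_2 = 0.5
p_2 = 4
t_2 = 6.5
a_3 = 9
b_3 = 8.5
c_3 = 6.5
s_3 = 3.5
a_4 = 8
b_4 = 11.5
c_4 = 9.5
a_5 = 2.5
b_5 = 8
c_5 = 6
p_5 = 3.5
t_5 = 5.5
a_6 = 10
b_6 = 2.5
c_6 = 2
a_7 = 11
b_7 = 2.5
c_7 = 4.5
s_7 = 1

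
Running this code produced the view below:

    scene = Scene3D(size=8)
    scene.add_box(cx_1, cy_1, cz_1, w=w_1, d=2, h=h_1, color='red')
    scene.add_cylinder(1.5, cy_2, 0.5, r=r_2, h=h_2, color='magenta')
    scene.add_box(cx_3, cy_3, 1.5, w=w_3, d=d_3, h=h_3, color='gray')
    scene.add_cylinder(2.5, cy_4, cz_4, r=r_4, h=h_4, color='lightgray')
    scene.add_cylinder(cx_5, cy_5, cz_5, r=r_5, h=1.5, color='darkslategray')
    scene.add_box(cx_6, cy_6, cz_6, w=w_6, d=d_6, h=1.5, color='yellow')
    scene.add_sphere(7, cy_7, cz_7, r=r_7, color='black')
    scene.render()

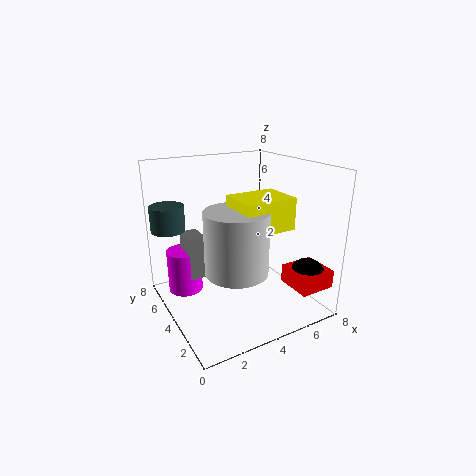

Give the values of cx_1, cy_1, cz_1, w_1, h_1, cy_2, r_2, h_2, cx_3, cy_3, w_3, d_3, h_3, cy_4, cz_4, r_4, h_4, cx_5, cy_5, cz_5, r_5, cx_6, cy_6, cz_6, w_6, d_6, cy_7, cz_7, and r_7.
cx_1 = 6; cy_1 = 0.5; cz_1 = 1.5; w_1 = 2; h_1 = 1; cy_2 = 6; r_2 = 1; h_2 = 2.5; cx_3 = 1.5; cy_3 = 5; w_3 = 1; d_3 = 1.5; h_3 = 2.5; cy_4 = 1.5; cz_4 = 3.5; r_4 = 1.5; h_4 = 3; cx_5 = 1; cy_5 = 7; cz_5 = 4; r_5 = 1; cx_6 = 2.5; cy_6 = 0.5; cz_6 = 5.5; w_6 = 2.5; d_6 = 2; cy_7 = 1.5; cz_7 = 2; r_7 = 1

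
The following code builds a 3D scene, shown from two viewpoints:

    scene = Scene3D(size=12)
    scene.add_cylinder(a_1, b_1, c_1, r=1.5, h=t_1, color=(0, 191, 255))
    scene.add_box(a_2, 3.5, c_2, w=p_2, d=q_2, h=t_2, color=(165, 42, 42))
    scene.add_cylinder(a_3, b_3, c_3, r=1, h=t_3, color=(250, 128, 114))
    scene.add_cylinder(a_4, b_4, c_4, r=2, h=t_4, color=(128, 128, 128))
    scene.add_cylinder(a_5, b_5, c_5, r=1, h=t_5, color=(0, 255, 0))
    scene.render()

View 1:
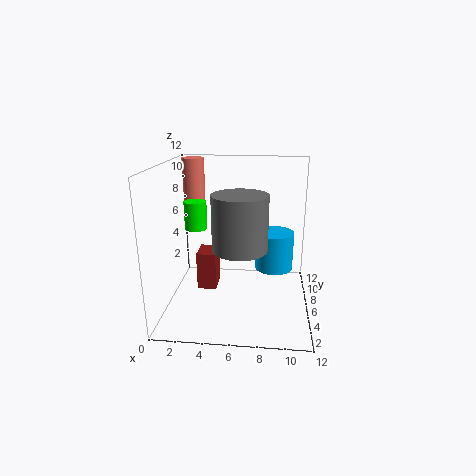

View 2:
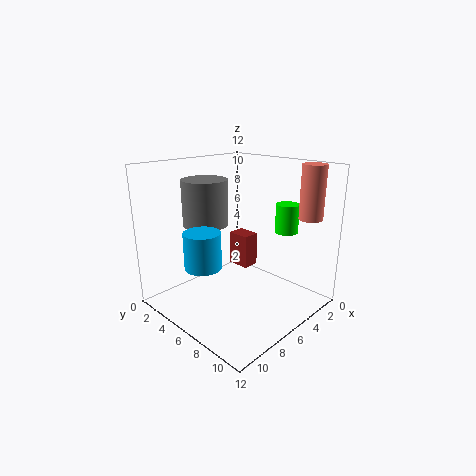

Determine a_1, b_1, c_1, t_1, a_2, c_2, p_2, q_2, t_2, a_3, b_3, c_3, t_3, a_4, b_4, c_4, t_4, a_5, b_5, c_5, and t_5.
a_1 = 9, b_1 = 5, c_1 = 4, t_1 = 3, a_2 = 3, c_2 = 2.5, p_2 = 1.5, q_2 = 2, t_2 = 3, a_3 = 1.5, b_3 = 10, c_3 = 7.5, t_3 = 4.5, a_4 = 6.5, b_4 = 2.5, c_4 = 6.5, t_4 = 4, a_5 = 2, b_5 = 8, c_5 = 6, t_5 = 2.5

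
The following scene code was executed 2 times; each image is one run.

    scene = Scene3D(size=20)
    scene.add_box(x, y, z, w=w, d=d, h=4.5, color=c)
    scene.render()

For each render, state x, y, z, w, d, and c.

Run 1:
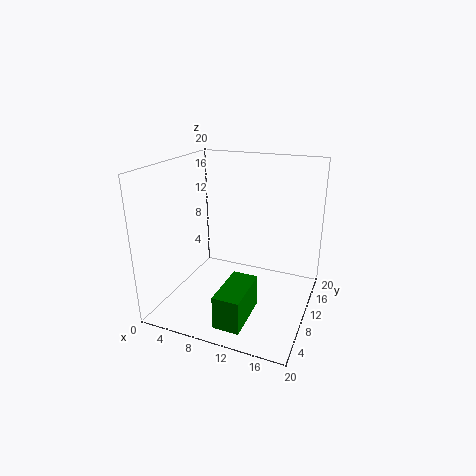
x = 10, y = 1.5, z = 1, w = 3.5, d = 7, c = 'green'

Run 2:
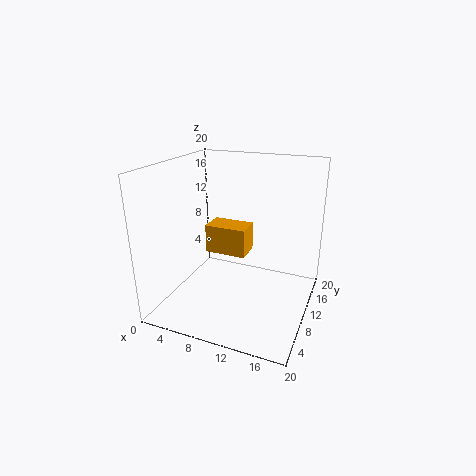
x = 3, y = 13.5, z = 5, w = 6.5, d = 4, c = 'orange'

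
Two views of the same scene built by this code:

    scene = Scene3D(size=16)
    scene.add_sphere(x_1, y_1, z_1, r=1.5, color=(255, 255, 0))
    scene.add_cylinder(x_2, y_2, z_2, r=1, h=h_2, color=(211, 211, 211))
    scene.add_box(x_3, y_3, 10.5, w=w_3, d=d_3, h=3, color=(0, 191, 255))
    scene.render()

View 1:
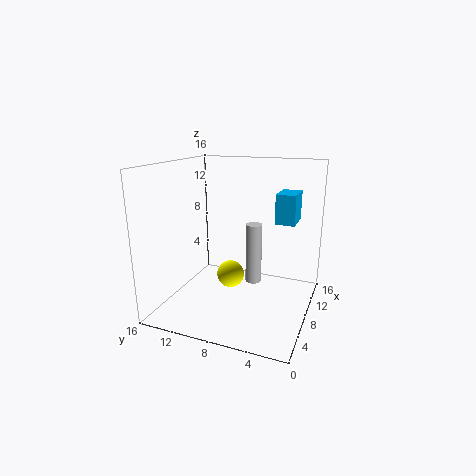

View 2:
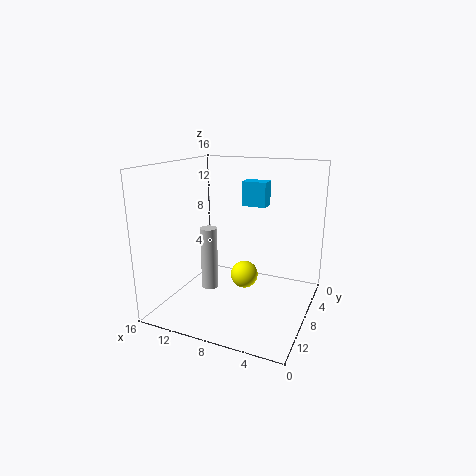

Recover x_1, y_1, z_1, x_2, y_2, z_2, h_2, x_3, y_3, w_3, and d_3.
x_1 = 7, y_1 = 8.5, z_1 = 4, x_2 = 12, y_2 = 7.5, z_2 = 1, h_2 = 7.5, x_3 = 6.5, y_3 = 1.5, w_3 = 3, d_3 = 2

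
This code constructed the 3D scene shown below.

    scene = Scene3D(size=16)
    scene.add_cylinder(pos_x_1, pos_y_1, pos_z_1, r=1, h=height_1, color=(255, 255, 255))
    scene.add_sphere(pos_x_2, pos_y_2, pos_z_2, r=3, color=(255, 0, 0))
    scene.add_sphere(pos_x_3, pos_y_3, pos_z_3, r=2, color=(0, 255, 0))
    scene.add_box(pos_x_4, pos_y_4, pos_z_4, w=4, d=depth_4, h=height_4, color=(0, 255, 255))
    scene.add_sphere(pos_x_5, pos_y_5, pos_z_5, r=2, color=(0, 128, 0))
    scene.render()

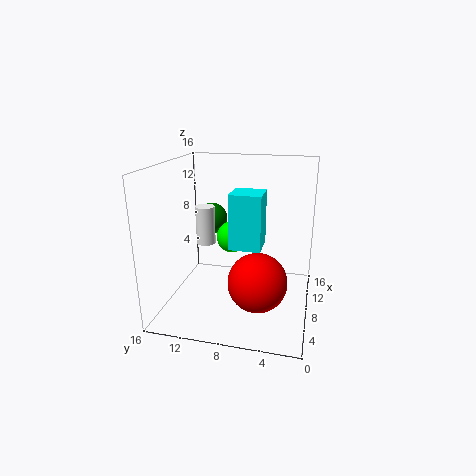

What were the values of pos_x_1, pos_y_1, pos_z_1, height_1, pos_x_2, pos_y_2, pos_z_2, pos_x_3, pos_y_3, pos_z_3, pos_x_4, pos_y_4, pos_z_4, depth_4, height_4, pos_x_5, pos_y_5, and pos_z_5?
pos_x_1 = 6, pos_y_1 = 11, pos_z_1 = 8, height_1 = 4, pos_x_2 = 4, pos_y_2 = 5, pos_z_2 = 5, pos_x_3 = 13, pos_y_3 = 10, pos_z_3 = 6, pos_x_4 = 11, pos_y_4 = 6, pos_z_4 = 5, depth_4 = 4, height_4 = 7, pos_x_5 = 14, pos_y_5 = 13, pos_z_5 = 8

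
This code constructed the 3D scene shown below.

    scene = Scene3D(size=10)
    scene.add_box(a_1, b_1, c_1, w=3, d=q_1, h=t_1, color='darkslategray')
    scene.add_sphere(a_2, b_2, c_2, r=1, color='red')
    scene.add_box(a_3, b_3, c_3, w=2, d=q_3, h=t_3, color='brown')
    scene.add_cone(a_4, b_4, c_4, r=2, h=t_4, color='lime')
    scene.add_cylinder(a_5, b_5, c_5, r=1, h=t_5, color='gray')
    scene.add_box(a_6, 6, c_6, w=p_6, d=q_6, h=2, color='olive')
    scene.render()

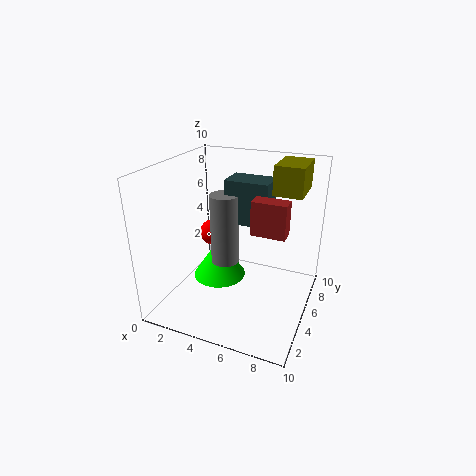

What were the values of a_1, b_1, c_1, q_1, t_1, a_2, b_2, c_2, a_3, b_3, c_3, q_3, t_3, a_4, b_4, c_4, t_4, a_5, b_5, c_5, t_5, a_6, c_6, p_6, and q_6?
a_1 = 4; b_1 = 5; c_1 = 6; q_1 = 2; t_1 = 3; a_2 = 2; b_2 = 7; c_2 = 4; a_3 = 7; b_3 = 2; c_3 = 7; q_3 = 1; t_3 = 2; a_4 = 3; b_4 = 6; c_4 = 1; t_4 = 3; a_5 = 4; b_5 = 5; c_5 = 3; t_5 = 5; a_6 = 7; c_6 = 8; p_6 = 2; q_6 = 3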